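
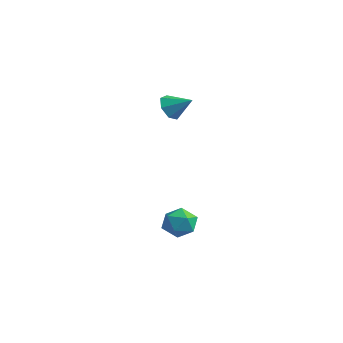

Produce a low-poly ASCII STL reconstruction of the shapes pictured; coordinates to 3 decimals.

solid 
facet normal -0.680 0.326 0.657
outer loop
vertex 1.824 0.498 -2.919
vertex 1.582 -0.336 -2.756
vertex 2.223 0.04 -2.279
endloop
endfacet
facet normal -0.121 0.770 0.627
outer loop
vertex 1.824 0.498 -2.919
vertex 2.223 0.04 -2.279
vertex 2.699 0.553 -2.817
endloop
endfacet
facet normal -0.057 0.997 -0.046
outer loop
vertex 1.824 0.498 -2.919
vertex 2.699 0.553 -2.817
vertex 2.352 0.496 -3.627
endloop
endfacet
facet normal -0.576 0.694 -0.432
outer loop
vertex 1.824 0.498 -2.919
vertex 2.352 0.496 -3.627
vertex 1.661 -0.054 -3.589
endloop
endfacet
facet normal -0.960 0.279 0.003
outer loop
vertex 1.824 0.498 -2.919
vertex 1.661 -0.054 -3.589
vertex 1.582 -0.336 -2.756
endloop
endfacet
facet normal 0.465 0.398 0.791
outer loop
vertex 2.699 0.553 -2.817
vertex 2.223 0.04 -2.279
vertex 2.999 -0.246 -2.591
endloop
endfacet
facet normal -0.438 -0.320 0.840
outer loop
vertex 2.223 0.04 -2.279
vertex 1.582 -0.336 -2.756
vertex 2.308 -0.796 -2.553
endloop
endfacet
facet normal -0.892 -0.397 -0.219
outer loop
vertex 1.582 -0.336 -2.756
vertex 1.661 -0.054 -3.589
vertex 1.961 -0.853 -3.363
endloop
endfacet
facet normal -0.270 0.275 -0.923
outer loop
vertex 1.661 -0.054 -3.589
vertex 2.352 0.496 -3.627
vertex 2.437 -0.34 -3.901
endloop
endfacet
facet normal 0.569 0.767 -0.298
outer loop
vertex 2.352 0.496 -3.627
vertex 2.699 0.553 -2.817
vertex 3.078 0.036 -3.424
endloop
endfacet
facet normal 0.576 -0.694 0.432
outer loop
vertex 2.836 -0.798 -3.261
vertex 2.999 -0.246 -2.591
vertex 2.308 -0.796 -2.553
endloop
endfacet
facet normal 0.057 -0.997 0.046
outer loop
vertex 2.836 -0.798 -3.261
vertex 2.308 -0.796 -2.553
vertex 1.961 -0.853 -3.363
endloop
endfacet
facet normal 0.121 -0.770 -0.627
outer loop
vertex 2.836 -0.798 -3.261
vertex 1.961 -0.853 -3.363
vertex 2.437 -0.34 -3.901
endloop
endfacet
facet normal 0.680 -0.326 -0.657
outer loop
vertex 2.836 -0.798 -3.261
vertex 2.437 -0.34 -3.901
vertex 3.078 0.036 -3.424
endloop
endfacet
facet normal 0.960 -0.279 -0.003
outer loop
vertex 2.836 -0.798 -3.261
vertex 3.078 0.036 -3.424
vertex 2.999 -0.246 -2.591
endloop
endfacet
facet normal 0.270 -0.275 0.923
outer loop
vertex 2.308 -0.796 -2.553
vertex 2.999 -0.246 -2.591
vertex 2.223 0.04 -2.279
endloop
endfacet
facet normal -0.569 -0.767 0.298
outer loop
vertex 1.961 -0.853 -3.363
vertex 2.308 -0.796 -2.553
vertex 1.582 -0.336 -2.756
endloop
endfacet
facet normal -0.465 -0.398 -0.791
outer loop
vertex 2.437 -0.34 -3.901
vertex 1.961 -0.853 -3.363
vertex 1.661 -0.054 -3.589
endloop
endfacet
facet normal 0.438 0.320 -0.840
outer loop
vertex 3.078 0.036 -3.424
vertex 2.437 -0.34 -3.901
vertex 2.352 0.496 -3.627
endloop
endfacet
facet normal 0.892 0.397 0.219
outer loop
vertex 2.999 -0.246 -2.591
vertex 3.078 0.036 -3.424
vertex 2.699 0.553 -2.817
endloop
endfacet
facet normal -0.776 -0.422 -0.469
outer loop
vertex 0.211 0.848 2.43
vertex -0.267 1.281 2.831
vertex 0.057 1.43 2.161
endloop
endfacet
facet normal 0.890 0.024 -0.456
outer loop
vertex 0.211 0.848 2.43
vertex 0.057 1.43 2.161
vertex 0.687 1.799 3.409
endloop
endfacet
facet normal -0.776 -0.422 -0.469
outer loop
vertex 0.057 1.43 2.161
vertex -0.267 1.281 2.831
vertex -0.341 1.9 2.397
endloop
endfacet
facet normal 0.538 0.695 -0.477
outer loop
vertex 0.057 1.43 2.161
vertex -0.341 1.9 2.397
vertex 0.687 1.799 3.409
endloop
endfacet
facet normal -0.776 -0.421 -0.469
outer loop
vertex -0.341 1.9 2.397
vertex -0.267 1.281 2.831
vertex -0.683 1.904 2.96
endloop
endfacet
facet normal 0.066 0.997 0.033
outer loop
vertex -0.341 1.9 2.397
vertex -0.683 1.904 2.96
vertex 0.687 1.799 3.409
endloop
endfacet
facet normal -0.776 -0.421 -0.470
outer loop
vertex -0.683 1.904 2.96
vertex -0.267 1.281 2.831
vertex -0.713 1.438 3.427
endloop
endfacet
facet normal -0.172 0.703 0.690
outer loop
vertex -0.683 1.904 2.96
vertex -0.713 1.438 3.427
vertex 0.687 1.799 3.409
endloop
endfacet
facet normal -0.776 -0.421 -0.470
outer loop
vertex -0.713 1.438 3.427
vertex -0.267 1.281 2.831
vertex -0.407 0.854 3.445
endloop
endfacet
facet normal 0.004 0.033 0.999
outer loop
vertex -0.713 1.438 3.427
vertex -0.407 0.854 3.445
vertex 0.687 1.799 3.409
endloop
endfacet
facet normal -0.776 -0.421 -0.470
outer loop
vertex -0.407 0.854 3.445
vertex -0.267 1.281 2.831
vertex 0.004 0.592 3.001
endloop
endfacet
facet normal 0.462 -0.507 0.727
outer loop
vertex -0.407 0.854 3.445
vertex 0.004 0.592 3.001
vertex 0.687 1.799 3.409
endloop
endfacet
facet normal -0.776 -0.421 -0.470
outer loop
vertex 0.004 0.592 3.001
vertex -0.267 1.281 2.831
vertex 0.211 0.848 2.43
endloop
endfacet
facet normal 0.856 -0.511 0.081
outer loop
vertex 0.004 0.592 3.001
vertex 0.211 0.848 2.43
vertex 0.687 1.799 3.409
endloop
endfacet

endsolid


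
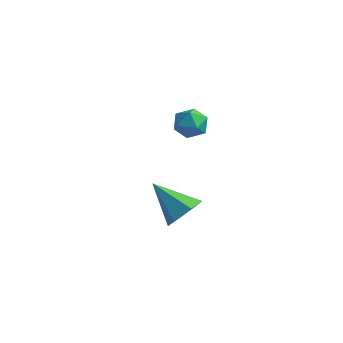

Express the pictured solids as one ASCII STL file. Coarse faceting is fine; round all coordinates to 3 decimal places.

solid 
facet normal -0.309 0.950 0.037
outer loop
vertex -1.727 0.825 1.746
vertex -2.347 0.623 1.754
vertex -2.024 0.706 2.314
endloop
endfacet
facet normal 0.324 0.877 0.353
outer loop
vertex -1.727 0.825 1.746
vertex -2.024 0.706 2.314
vertex -1.408 0.515 2.223
endloop
endfacet
facet normal 0.781 0.611 -0.125
outer loop
vertex -1.727 0.825 1.746
vertex -1.408 0.515 2.223
vertex -1.349 0.313 1.605
endloop
endfacet
facet normal 0.428 0.520 -0.740
outer loop
vertex -1.727 0.825 1.746
vertex -1.349 0.313 1.605
vertex -1.93 0.38 1.316
endloop
endfacet
facet normal -0.246 0.729 -0.639
outer loop
vertex -1.727 0.825 1.746
vertex -1.93 0.38 1.316
vertex -2.347 0.623 1.754
endloop
endfacet
facet normal 0.254 0.400 0.881
outer loop
vertex -1.408 0.515 2.223
vertex -2.024 0.706 2.314
vertex -1.83 0.12 2.524
endloop
endfacet
facet normal -0.771 0.519 0.368
outer loop
vertex -2.024 0.706 2.314
vertex -2.347 0.623 1.754
vertex -2.411 0.187 2.235
endloop
endfacet
facet normal -0.669 0.161 -0.726
outer loop
vertex -2.347 0.623 1.754
vertex -1.93 0.38 1.316
vertex -2.352 -0.015 1.617
endloop
endfacet
facet normal 0.422 -0.179 -0.889
outer loop
vertex -1.93 0.38 1.316
vertex -1.349 0.313 1.605
vertex -1.736 -0.206 1.526
endloop
endfacet
facet normal 0.994 -0.030 0.105
outer loop
vertex -1.349 0.313 1.605
vertex -1.408 0.515 2.223
vertex -1.413 -0.123 2.086
endloop
endfacet
facet normal -0.428 -0.520 0.740
outer loop
vertex -2.033 -0.325 2.094
vertex -1.83 0.12 2.524
vertex -2.411 0.187 2.235
endloop
endfacet
facet normal -0.781 -0.611 0.125
outer loop
vertex -2.033 -0.325 2.094
vertex -2.411 0.187 2.235
vertex -2.352 -0.015 1.617
endloop
endfacet
facet normal -0.324 -0.877 -0.353
outer loop
vertex -2.033 -0.325 2.094
vertex -2.352 -0.015 1.617
vertex -1.736 -0.206 1.526
endloop
endfacet
facet normal 0.309 -0.950 -0.037
outer loop
vertex -2.033 -0.325 2.094
vertex -1.736 -0.206 1.526
vertex -1.413 -0.123 2.086
endloop
endfacet
facet normal 0.246 -0.729 0.639
outer loop
vertex -2.033 -0.325 2.094
vertex -1.413 -0.123 2.086
vertex -1.83 0.12 2.524
endloop
endfacet
facet normal -0.422 0.179 0.889
outer loop
vertex -2.411 0.187 2.235
vertex -1.83 0.12 2.524
vertex -2.024 0.706 2.314
endloop
endfacet
facet normal -0.994 0.030 -0.105
outer loop
vertex -2.352 -0.015 1.617
vertex -2.411 0.187 2.235
vertex -2.347 0.623 1.754
endloop
endfacet
facet normal -0.254 -0.400 -0.881
outer loop
vertex -1.736 -0.206 1.526
vertex -2.352 -0.015 1.617
vertex -1.93 0.38 1.316
endloop
endfacet
facet normal 0.771 -0.519 -0.368
outer loop
vertex -1.413 -0.123 2.086
vertex -1.736 -0.206 1.526
vertex -1.349 0.313 1.605
endloop
endfacet
facet normal 0.669 -0.161 0.726
outer loop
vertex -1.83 0.12 2.524
vertex -1.413 -0.123 2.086
vertex -1.408 0.515 2.223
endloop
endfacet
facet normal 0.808 -0.042 -0.587
outer loop
vertex -1.506 -0.298 -1.816
vertex -1.917 -0.015 -2.402
vertex -1.546 0.463 -1.926
endloop
endfacet
facet normal 0.239 0.151 0.959
outer loop
vertex -1.506 -0.298 -1.816
vertex -1.546 0.463 -1.926
vertex -3.243 0.055 -1.438
endloop
endfacet
facet normal 0.808 -0.042 -0.587
outer loop
vertex -1.546 0.463 -1.926
vertex -1.917 -0.015 -2.402
vertex -1.957 0.746 -2.512
endloop
endfacet
facet normal -0.074 0.877 0.475
outer loop
vertex -1.546 0.463 -1.926
vertex -1.957 0.746 -2.512
vertex -3.243 0.055 -1.438
endloop
endfacet
facet normal 0.808 -0.043 -0.588
outer loop
vertex -1.957 0.746 -2.512
vertex -1.917 -0.015 -2.402
vertex -2.329 0.268 -2.988
endloop
endfacet
facet normal -0.617 0.742 -0.262
outer loop
vertex -1.957 0.746 -2.512
vertex -2.329 0.268 -2.988
vertex -3.243 0.055 -1.438
endloop
endfacet
facet normal 0.808 -0.043 -0.588
outer loop
vertex -2.329 0.268 -2.988
vertex -1.917 -0.015 -2.402
vertex -2.289 -0.493 -2.878
endloop
endfacet
facet normal -0.848 -0.119 -0.516
outer loop
vertex -2.329 0.268 -2.988
vertex -2.289 -0.493 -2.878
vertex -3.243 0.055 -1.438
endloop
endfacet
facet normal 0.808 -0.043 -0.588
outer loop
vertex -2.289 -0.493 -2.878
vertex -1.917 -0.015 -2.402
vertex -1.877 -0.776 -2.292
endloop
endfacet
facet normal -0.534 -0.845 -0.032
outer loop
vertex -2.289 -0.493 -2.878
vertex -1.877 -0.776 -2.292
vertex -3.243 0.055 -1.438
endloop
endfacet
facet normal 0.808 -0.042 -0.587
outer loop
vertex -1.877 -0.776 -2.292
vertex -1.917 -0.015 -2.402
vertex -1.506 -0.298 -1.816
endloop
endfacet
facet normal 0.009 -0.709 0.705
outer loop
vertex -1.877 -0.776 -2.292
vertex -1.506 -0.298 -1.816
vertex -3.243 0.055 -1.438
endloop
endfacet

endsolid


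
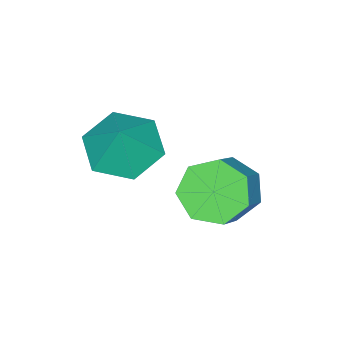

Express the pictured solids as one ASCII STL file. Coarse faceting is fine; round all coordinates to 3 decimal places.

solid 
facet normal -0.420 -0.267 -0.867
outer loop
vertex 0.062 1.593 0.254
vertex -0.455 0.855 0.732
vertex -0.861 1.786 0.642
endloop
endfacet
facet normal 0.287 0.933 0.218
outer loop
vertex 0.062 1.593 0.254
vertex -0.861 1.786 0.642
vertex 0.095 1.205 1.868
endloop
endfacet
facet normal -0.420 -0.267 -0.867
outer loop
vertex -0.861 1.786 0.642
vertex -0.455 0.855 0.732
vertex -1.379 1.049 1.12
endloop
endfacet
facet normal -0.388 0.678 0.624
outer loop
vertex -0.861 1.786 0.642
vertex -1.379 1.049 1.12
vertex 0.095 1.205 1.868
endloop
endfacet
facet normal -0.420 -0.267 -0.867
outer loop
vertex -1.379 1.049 1.12
vertex -0.455 0.855 0.732
vertex -0.973 0.117 1.21
endloop
endfacet
facet normal -0.441 -0.106 0.891
outer loop
vertex -1.379 1.049 1.12
vertex -0.973 0.117 1.21
vertex 0.095 1.205 1.868
endloop
endfacet
facet normal -0.420 -0.267 -0.867
outer loop
vertex -0.973 0.117 1.21
vertex -0.455 0.855 0.732
vertex -0.05 -0.076 0.822
endloop
endfacet
facet normal 0.183 -0.634 0.751
outer loop
vertex -0.973 0.117 1.21
vertex -0.05 -0.076 0.822
vertex 0.095 1.205 1.868
endloop
endfacet
facet normal -0.421 -0.267 -0.867
outer loop
vertex -0.05 -0.076 0.822
vertex -0.455 0.855 0.732
vertex 0.468 0.661 0.344
endloop
endfacet
facet normal 0.858 -0.379 0.345
outer loop
vertex -0.05 -0.076 0.822
vertex 0.468 0.661 0.344
vertex 0.095 1.205 1.868
endloop
endfacet
facet normal -0.421 -0.267 -0.867
outer loop
vertex 0.468 0.661 0.344
vertex -0.455 0.855 0.732
vertex 0.062 1.593 0.254
endloop
endfacet
facet normal 0.911 0.405 0.079
outer loop
vertex 0.468 0.661 0.344
vertex 0.062 1.593 0.254
vertex 0.095 1.205 1.868
endloop
endfacet
facet normal -0.735 -0.245 -0.632
outer loop
vertex -1.716 2.315 -2.11
vertex -2.344 2.492 -1.448
vertex -1.992 3.073 -2.083
endloop
endfacet
facet normal 0.585 0.241 -0.774
outer loop
vertex -1.716 2.315 -2.11
vertex -1.992 3.073 -2.083
vertex -0.768 2.63 -1.295
endloop
endfacet
facet normal 0.586 0.241 -0.774
outer loop
vertex -0.768 2.63 -1.295
vertex -1.992 3.073 -2.083
vertex -1.043 3.388 -1.267
endloop
endfacet
facet normal 0.736 0.244 0.632
outer loop
vertex -0.768 2.63 -1.295
vertex -1.043 3.388 -1.267
vertex -1.396 2.808 -0.632
endloop
endfacet
facet normal -0.736 -0.244 -0.632
outer loop
vertex -1.992 3.073 -2.083
vertex -2.344 2.492 -1.448
vertex -2.533 3.394 -1.577
endloop
endfacet
facet normal 0.098 0.885 -0.456
outer loop
vertex -1.992 3.073 -2.083
vertex -2.533 3.394 -1.577
vertex -1.043 3.388 -1.267
endloop
endfacet
facet normal 0.099 0.884 -0.457
outer loop
vertex -1.043 3.388 -1.267
vertex -2.533 3.394 -1.577
vertex -1.584 3.709 -0.762
endloop
endfacet
facet normal 0.735 0.245 0.632
outer loop
vertex -1.043 3.388 -1.267
vertex -1.584 3.709 -0.762
vertex -1.396 2.808 -0.632
endloop
endfacet
facet normal -0.736 -0.244 -0.632
outer loop
vertex -2.533 3.394 -1.577
vertex -2.344 2.492 -1.448
vertex -2.932 3.036 -0.974
endloop
endfacet
facet normal -0.463 0.862 0.206
outer loop
vertex -2.533 3.394 -1.577
vertex -2.932 3.036 -0.974
vertex -1.584 3.709 -0.762
endloop
endfacet
facet normal -0.463 0.862 0.206
outer loop
vertex -1.584 3.709 -0.762
vertex -2.932 3.036 -0.974
vertex -1.983 3.351 -0.159
endloop
endfacet
facet normal 0.735 0.245 0.632
outer loop
vertex -1.584 3.709 -0.762
vertex -1.983 3.351 -0.159
vertex -1.396 2.808 -0.632
endloop
endfacet
facet normal -0.736 -0.244 -0.632
outer loop
vertex -2.932 3.036 -0.974
vertex -2.344 2.492 -1.448
vertex -2.889 2.268 -0.727
endloop
endfacet
facet normal -0.675 0.191 0.712
outer loop
vertex -2.932 3.036 -0.974
vertex -2.889 2.268 -0.727
vertex -1.983 3.351 -0.159
endloop
endfacet
facet normal -0.675 0.191 0.712
outer loop
vertex -1.983 3.351 -0.159
vertex -2.889 2.268 -0.727
vertex -1.94 2.584 0.088
endloop
endfacet
facet normal 0.735 0.245 0.632
outer loop
vertex -1.983 3.351 -0.159
vertex -1.94 2.584 0.088
vertex -1.396 2.808 -0.632
endloop
endfacet
facet normal -0.735 -0.245 -0.632
outer loop
vertex -2.889 2.268 -0.727
vertex -2.344 2.492 -1.448
vertex -2.435 1.67 -1.023
endloop
endfacet
facet normal -0.378 -0.625 0.683
outer loop
vertex -2.889 2.268 -0.727
vertex -2.435 1.67 -1.023
vertex -1.94 2.584 0.088
endloop
endfacet
facet normal -0.379 -0.624 0.683
outer loop
vertex -1.94 2.584 0.088
vertex -2.435 1.67 -1.023
vertex -1.487 1.985 -0.208
endloop
endfacet
facet normal 0.736 0.244 0.632
outer loop
vertex -1.94 2.584 0.088
vertex -1.487 1.985 -0.208
vertex -1.396 2.808 -0.632
endloop
endfacet
facet normal -0.736 -0.245 -0.631
outer loop
vertex -2.435 1.67 -1.023
vertex -2.344 2.492 -1.448
vertex -1.914 1.691 -1.639
endloop
endfacet
facet normal 0.203 -0.969 0.139
outer loop
vertex -2.435 1.67 -1.023
vertex -1.914 1.691 -1.639
vertex -1.487 1.985 -0.208
endloop
endfacet
facet normal 0.203 -0.969 0.139
outer loop
vertex -1.487 1.985 -0.208
vertex -1.914 1.691 -1.639
vertex -0.965 2.006 -0.824
endloop
endfacet
facet normal 0.736 0.244 0.632
outer loop
vertex -1.487 1.985 -0.208
vertex -0.965 2.006 -0.824
vertex -1.396 2.808 -0.632
endloop
endfacet
facet normal -0.735 -0.244 -0.632
outer loop
vertex -1.914 1.691 -1.639
vertex -2.344 2.492 -1.448
vertex -1.716 2.315 -2.11
endloop
endfacet
facet normal 0.631 -0.585 -0.509
outer loop
vertex -1.914 1.691 -1.639
vertex -1.716 2.315 -2.11
vertex -0.965 2.006 -0.824
endloop
endfacet
facet normal 0.632 -0.584 -0.509
outer loop
vertex -0.965 2.006 -0.824
vertex -1.716 2.315 -2.11
vertex -0.768 2.63 -1.295
endloop
endfacet
facet normal 0.736 0.244 0.631
outer loop
vertex -0.965 2.006 -0.824
vertex -0.768 2.63 -1.295
vertex -1.396 2.808 -0.632
endloop
endfacet

endsolid


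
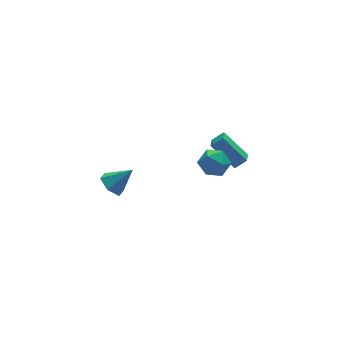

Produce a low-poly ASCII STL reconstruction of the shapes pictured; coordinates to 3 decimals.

solid 
facet normal 0.076 -0.368 0.927
outer loop
vertex 2.477 2.191 -1.447
vertex 1.483 2.107 -1.399
vertex 2.032 1.348 -1.745
endloop
endfacet
facet normal 0.652 -0.534 0.538
outer loop
vertex 2.477 2.191 -1.447
vertex 2.032 1.348 -1.745
vertex 2.786 1.731 -2.278
endloop
endfacet
facet normal 0.947 0.073 0.312
outer loop
vertex 2.477 2.191 -1.447
vertex 2.786 1.731 -2.278
vertex 2.703 2.726 -2.26
endloop
endfacet
facet normal 0.554 0.616 0.560
outer loop
vertex 2.477 2.191 -1.447
vertex 2.703 2.726 -2.26
vertex 1.897 2.958 -1.717
endloop
endfacet
facet normal 0.016 0.343 0.939
outer loop
vertex 2.477 2.191 -1.447
vertex 1.897 2.958 -1.717
vertex 1.483 2.107 -1.399
endloop
endfacet
facet normal 0.433 -0.901 -0.034
outer loop
vertex 2.786 1.731 -2.278
vertex 2.032 1.348 -1.745
vertex 1.983 1.362 -2.743
endloop
endfacet
facet normal -0.498 -0.631 0.595
outer loop
vertex 2.032 1.348 -1.745
vertex 1.483 2.107 -1.399
vertex 1.177 1.594 -2.2
endloop
endfacet
facet normal -0.594 0.519 0.615
outer loop
vertex 1.483 2.107 -1.399
vertex 1.897 2.958 -1.717
vertex 1.094 2.589 -2.182
endloop
endfacet
facet normal 0.277 0.961 -0.000
outer loop
vertex 1.897 2.958 -1.717
vertex 2.703 2.726 -2.26
vertex 1.848 2.972 -2.715
endloop
endfacet
facet normal 0.912 0.083 -0.402
outer loop
vertex 2.703 2.726 -2.26
vertex 2.786 1.731 -2.278
vertex 2.397 2.213 -3.061
endloop
endfacet
facet normal -0.554 -0.616 -0.560
outer loop
vertex 1.403 2.129 -3.013
vertex 1.983 1.362 -2.743
vertex 1.177 1.594 -2.2
endloop
endfacet
facet normal -0.947 -0.073 -0.312
outer loop
vertex 1.403 2.129 -3.013
vertex 1.177 1.594 -2.2
vertex 1.094 2.589 -2.182
endloop
endfacet
facet normal -0.652 0.534 -0.538
outer loop
vertex 1.403 2.129 -3.013
vertex 1.094 2.589 -2.182
vertex 1.848 2.972 -2.715
endloop
endfacet
facet normal -0.076 0.368 -0.927
outer loop
vertex 1.403 2.129 -3.013
vertex 1.848 2.972 -2.715
vertex 2.397 2.213 -3.061
endloop
endfacet
facet normal -0.016 -0.343 -0.939
outer loop
vertex 1.403 2.129 -3.013
vertex 2.397 2.213 -3.061
vertex 1.983 1.362 -2.743
endloop
endfacet
facet normal -0.277 -0.961 0.000
outer loop
vertex 1.177 1.594 -2.2
vertex 1.983 1.362 -2.743
vertex 2.032 1.348 -1.745
endloop
endfacet
facet normal -0.912 -0.083 0.402
outer loop
vertex 1.094 2.589 -2.182
vertex 1.177 1.594 -2.2
vertex 1.483 2.107 -1.399
endloop
endfacet
facet normal -0.433 0.901 0.034
outer loop
vertex 1.848 2.972 -2.715
vertex 1.094 2.589 -2.182
vertex 1.897 2.958 -1.717
endloop
endfacet
facet normal 0.498 0.631 -0.595
outer loop
vertex 2.397 2.213 -3.061
vertex 1.848 2.972 -2.715
vertex 2.703 2.726 -2.26
endloop
endfacet
facet normal 0.594 -0.519 -0.615
outer loop
vertex 1.983 1.362 -2.743
vertex 2.397 2.213 -3.061
vertex 2.786 1.731 -2.278
endloop
endfacet
facet normal -0.671 0.230 -0.705
outer loop
vertex -3.55 3.176 -2.042
vertex -4.097 2.584 -1.714
vertex -4.12 3.404 -1.425
endloop
endfacet
facet normal 0.600 0.750 0.277
outer loop
vertex -3.55 3.176 -2.042
vertex -4.12 3.404 -1.425
vertex -3.023 2.216 -0.586
endloop
endfacet
facet normal -0.672 0.229 -0.704
outer loop
vertex -4.12 3.404 -1.425
vertex -4.097 2.584 -1.714
vertex -4.666 2.812 -1.097
endloop
endfacet
facet normal -0.070 0.532 0.844
outer loop
vertex -4.12 3.404 -1.425
vertex -4.666 2.812 -1.097
vertex -3.023 2.216 -0.586
endloop
endfacet
facet normal -0.672 0.230 -0.704
outer loop
vertex -4.666 2.812 -1.097
vertex -4.097 2.584 -1.714
vertex -4.644 1.992 -1.386
endloop
endfacet
facet normal -0.384 -0.316 0.867
outer loop
vertex -4.666 2.812 -1.097
vertex -4.644 1.992 -1.386
vertex -3.023 2.216 -0.586
endloop
endfacet
facet normal -0.671 0.230 -0.705
outer loop
vertex -4.644 1.992 -1.386
vertex -4.097 2.584 -1.714
vertex -4.074 1.764 -2.003
endloop
endfacet
facet normal -0.029 -0.946 0.323
outer loop
vertex -4.644 1.992 -1.386
vertex -4.074 1.764 -2.003
vertex -3.023 2.216 -0.586
endloop
endfacet
facet normal -0.671 0.230 -0.705
outer loop
vertex -4.074 1.764 -2.003
vertex -4.097 2.584 -1.714
vertex -3.527 2.356 -2.331
endloop
endfacet
facet normal 0.641 -0.728 -0.244
outer loop
vertex -4.074 1.764 -2.003
vertex -3.527 2.356 -2.331
vertex -3.023 2.216 -0.586
endloop
endfacet
facet normal -0.671 0.230 -0.705
outer loop
vertex -3.527 2.356 -2.331
vertex -4.097 2.584 -1.714
vertex -3.55 3.176 -2.042
endloop
endfacet
facet normal 0.956 0.121 -0.266
outer loop
vertex -3.527 2.356 -2.331
vertex -3.55 3.176 -2.042
vertex -3.023 2.216 -0.586
endloop
endfacet
facet normal -0.429 0.574 0.697
outer loop
vertex 3.127 3.35 -1.577
vertex 3.607 4.075 -1.879
vertex 2.471 3.549 -2.144
endloop
endfacet
facet normal -0.522 -0.787 0.328
outer loop
vertex 3.353 2.365 -3.581
vertex 3.127 3.35 -1.577
vertex 2.471 3.549 -2.144
endloop
endfacet
facet normal -0.429 0.574 0.697
outer loop
vertex 2.471 3.549 -2.144
vertex 3.607 4.075 -1.879
vertex 2.95 4.273 -2.446
endloop
endfacet
facet normal -0.738 0.223 -0.637
outer loop
vertex 2.95 4.273 -2.446
vertex 3.353 2.365 -3.581
vertex 2.471 3.549 -2.144
endloop
endfacet
facet normal 0.738 -0.223 0.637
outer loop
vertex 3.127 3.35 -1.577
vertex 4.489 2.891 -3.316
vertex 3.607 4.075 -1.879
endloop
endfacet
facet normal -0.521 -0.788 0.328
outer loop
vertex 4.01 2.167 -3.014
vertex 3.127 3.35 -1.577
vertex 3.353 2.365 -3.581
endloop
endfacet
facet normal 0.738 -0.223 0.637
outer loop
vertex 4.01 2.167 -3.014
vertex 4.489 2.891 -3.316
vertex 3.127 3.35 -1.577
endloop
endfacet
facet normal 0.521 0.787 -0.329
outer loop
vertex 3.607 4.075 -1.879
vertex 4.489 2.891 -3.316
vertex 2.95 4.273 -2.446
endloop
endfacet
facet normal -0.738 0.223 -0.637
outer loop
vertex 3.833 3.09 -3.883
vertex 3.353 2.365 -3.581
vertex 2.95 4.273 -2.446
endloop
endfacet
facet normal 0.522 0.788 -0.328
outer loop
vertex 2.95 4.273 -2.446
vertex 4.489 2.891 -3.316
vertex 3.833 3.09 -3.883
endloop
endfacet
facet normal 0.429 -0.574 -0.697
outer loop
vertex 3.833 3.09 -3.883
vertex 4.01 2.167 -3.014
vertex 3.353 2.365 -3.581
endloop
endfacet
facet normal 0.429 -0.574 -0.697
outer loop
vertex 4.489 2.891 -3.316
vertex 4.01 2.167 -3.014
vertex 3.833 3.09 -3.883
endloop
endfacet

endsolid


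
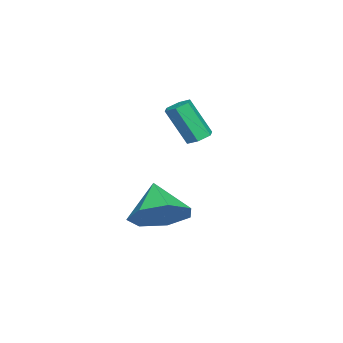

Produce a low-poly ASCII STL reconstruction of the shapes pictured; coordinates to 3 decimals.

solid 
facet normal 0.643 0.357 -0.678
outer loop
vertex 3.036 -2.967 0.228
vertex 2.199 -2.529 -0.335
vertex 2.796 -2.075 0.47
endloop
endfacet
facet normal 0.255 -0.189 0.948
outer loop
vertex 3.036 -2.967 0.228
vertex 2.796 -2.075 0.47
vertex 1.221 -3.071 0.695
endloop
endfacet
facet normal 0.643 0.357 -0.678
outer loop
vertex 2.796 -2.075 0.47
vertex 2.199 -2.529 -0.335
vertex 2.106 -1.525 0.105
endloop
endfacet
facet normal -0.138 0.421 0.896
outer loop
vertex 2.796 -2.075 0.47
vertex 2.106 -1.525 0.105
vertex 1.221 -3.071 0.695
endloop
endfacet
facet normal 0.643 0.357 -0.678
outer loop
vertex 2.106 -1.525 0.105
vertex 2.199 -2.529 -0.335
vertex 1.486 -1.731 -0.591
endloop
endfacet
facet normal -0.691 0.567 0.448
outer loop
vertex 2.106 -1.525 0.105
vertex 1.486 -1.731 -0.591
vertex 1.221 -3.071 0.695
endloop
endfacet
facet normal 0.643 0.357 -0.678
outer loop
vertex 1.486 -1.731 -0.591
vertex 2.199 -2.529 -0.335
vertex 1.403 -2.538 -1.095
endloop
endfacet
facet normal -0.989 0.139 -0.059
outer loop
vertex 1.486 -1.731 -0.591
vertex 1.403 -2.538 -1.095
vertex 1.221 -3.071 0.695
endloop
endfacet
facet normal 0.643 0.356 -0.678
outer loop
vertex 1.403 -2.538 -1.095
vertex 2.199 -2.529 -0.335
vertex 1.919 -3.338 -1.026
endloop
endfacet
facet normal -0.806 -0.541 -0.243
outer loop
vertex 1.403 -2.538 -1.095
vertex 1.919 -3.338 -1.026
vertex 1.221 -3.071 0.695
endloop
endfacet
facet normal 0.643 0.357 -0.678
outer loop
vertex 1.919 -3.338 -1.026
vertex 2.199 -2.529 -0.335
vertex 2.646 -3.529 -0.437
endloop
endfacet
facet normal -0.280 -0.959 0.035
outer loop
vertex 1.919 -3.338 -1.026
vertex 2.646 -3.529 -0.437
vertex 1.221 -3.071 0.695
endloop
endfacet
facet normal 0.643 0.356 -0.678
outer loop
vertex 2.646 -3.529 -0.437
vertex 2.199 -2.529 -0.335
vertex 3.036 -2.967 0.228
endloop
endfacet
facet normal 0.191 -0.802 0.566
outer loop
vertex 2.646 -3.529 -0.437
vertex 3.036 -2.967 0.228
vertex 1.221 -3.071 0.695
endloop
endfacet
facet normal -0.027 0.474 -0.880
outer loop
vertex -1.472 -2.346 1.668
vertex -1.982 -2.44 1.633
vertex -1.813 -2.005 1.862
endloop
endfacet
facet normal 0.754 0.588 0.293
outer loop
vertex -1.472 -2.346 1.668
vertex -1.813 -2.005 1.862
vertex -1.428 -3.126 3.121
endloop
endfacet
facet normal 0.754 0.588 0.293
outer loop
vertex -1.428 -3.126 3.121
vertex -1.813 -2.005 1.862
vertex -1.769 -2.785 3.315
endloop
endfacet
facet normal 0.028 -0.473 0.881
outer loop
vertex -1.428 -3.126 3.121
vertex -1.769 -2.785 3.315
vertex -1.938 -3.22 3.087
endloop
endfacet
facet normal -0.027 0.474 -0.880
outer loop
vertex -1.813 -2.005 1.862
vertex -1.982 -2.44 1.633
vertex -2.323 -2.099 1.827
endloop
endfacet
facet normal -0.191 0.862 0.469
outer loop
vertex -1.813 -2.005 1.862
vertex -2.323 -2.099 1.827
vertex -1.769 -2.785 3.315
endloop
endfacet
facet normal -0.190 0.863 0.468
outer loop
vertex -1.769 -2.785 3.315
vertex -2.323 -2.099 1.827
vertex -2.279 -2.878 3.28
endloop
endfacet
facet normal 0.026 -0.472 0.881
outer loop
vertex -1.769 -2.785 3.315
vertex -2.279 -2.878 3.28
vertex -1.938 -3.22 3.087
endloop
endfacet
facet normal -0.028 0.473 -0.881
outer loop
vertex -2.323 -2.099 1.827
vertex -1.982 -2.44 1.633
vertex -2.492 -2.534 1.599
endloop
endfacet
facet normal -0.945 0.275 0.176
outer loop
vertex -2.323 -2.099 1.827
vertex -2.492 -2.534 1.599
vertex -2.279 -2.878 3.28
endloop
endfacet
facet normal -0.945 0.274 0.176
outer loop
vertex -2.279 -2.878 3.28
vertex -2.492 -2.534 1.599
vertex -2.448 -3.314 3.052
endloop
endfacet
facet normal 0.026 -0.471 0.882
outer loop
vertex -2.279 -2.878 3.28
vertex -2.448 -3.314 3.052
vertex -1.938 -3.22 3.087
endloop
endfacet
facet normal -0.028 0.473 -0.881
outer loop
vertex -2.492 -2.534 1.599
vertex -1.982 -2.44 1.633
vertex -2.151 -2.875 1.405
endloop
endfacet
facet normal -0.754 -0.588 -0.293
outer loop
vertex -2.492 -2.534 1.599
vertex -2.151 -2.875 1.405
vertex -2.448 -3.314 3.052
endloop
endfacet
facet normal -0.754 -0.588 -0.293
outer loop
vertex -2.448 -3.314 3.052
vertex -2.151 -2.875 1.405
vertex -2.107 -3.655 2.858
endloop
endfacet
facet normal 0.027 -0.474 0.880
outer loop
vertex -2.448 -3.314 3.052
vertex -2.107 -3.655 2.858
vertex -1.938 -3.22 3.087
endloop
endfacet
facet normal -0.026 0.472 -0.881
outer loop
vertex -2.151 -2.875 1.405
vertex -1.982 -2.44 1.633
vertex -1.641 -2.782 1.44
endloop
endfacet
facet normal 0.189 -0.863 -0.469
outer loop
vertex -2.151 -2.875 1.405
vertex -1.641 -2.782 1.44
vertex -2.107 -3.655 2.858
endloop
endfacet
facet normal 0.191 -0.863 -0.468
outer loop
vertex -2.107 -3.655 2.858
vertex -1.641 -2.782 1.44
vertex -1.597 -3.561 2.893
endloop
endfacet
facet normal 0.027 -0.474 0.880
outer loop
vertex -2.107 -3.655 2.858
vertex -1.597 -3.561 2.893
vertex -1.938 -3.22 3.087
endloop
endfacet
facet normal -0.026 0.471 -0.882
outer loop
vertex -1.641 -2.782 1.44
vertex -1.982 -2.44 1.633
vertex -1.472 -2.346 1.668
endloop
endfacet
facet normal 0.945 -0.275 -0.176
outer loop
vertex -1.641 -2.782 1.44
vertex -1.472 -2.346 1.668
vertex -1.597 -3.561 2.893
endloop
endfacet
facet normal 0.945 -0.275 -0.176
outer loop
vertex -1.597 -3.561 2.893
vertex -1.472 -2.346 1.668
vertex -1.428 -3.126 3.121
endloop
endfacet
facet normal 0.028 -0.473 0.881
outer loop
vertex -1.597 -3.561 2.893
vertex -1.428 -3.126 3.121
vertex -1.938 -3.22 3.087
endloop
endfacet

endsolid


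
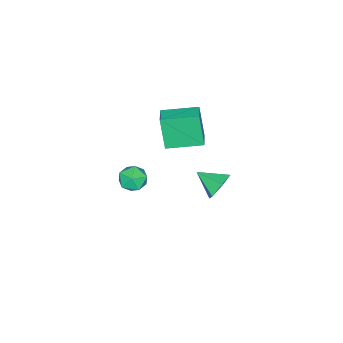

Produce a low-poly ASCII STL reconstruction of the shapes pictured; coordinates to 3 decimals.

solid 
facet normal -0.658 0.399 0.638
outer loop
vertex 2.147 0.677 0.942
vertex 1.519 0.047 0.688
vertex 2.093 -0.13 1.391
endloop
endfacet
facet normal 0.010 0.486 0.874
outer loop
vertex 2.147 0.677 0.942
vertex 2.093 -0.13 1.391
vertex 2.92 0.229 1.182
endloop
endfacet
facet normal 0.373 0.847 0.379
outer loop
vertex 2.147 0.677 0.942
vertex 2.92 0.229 1.182
vertex 2.856 0.63 0.35
endloop
endfacet
facet normal -0.071 0.984 -0.163
outer loop
vertex 2.147 0.677 0.942
vertex 2.856 0.63 0.35
vertex 1.99 0.517 0.045
endloop
endfacet
facet normal -0.708 0.706 -0.002
outer loop
vertex 2.147 0.677 0.942
vertex 1.99 0.517 0.045
vertex 1.519 0.047 0.688
endloop
endfacet
facet normal 0.307 -0.162 0.938
outer loop
vertex 2.92 0.229 1.182
vertex 2.093 -0.13 1.391
vertex 2.77 -0.677 1.075
endloop
endfacet
facet normal -0.774 -0.302 0.556
outer loop
vertex 2.093 -0.13 1.391
vertex 1.519 0.047 0.688
vertex 1.904 -0.79 0.77
endloop
endfacet
facet normal -0.854 0.198 -0.481
outer loop
vertex 1.519 0.047 0.688
vertex 1.99 0.517 0.045
vertex 1.84 -0.389 -0.062
endloop
endfacet
facet normal 0.177 0.647 -0.742
outer loop
vertex 1.99 0.517 0.045
vertex 2.856 0.63 0.35
vertex 2.667 -0.03 -0.271
endloop
endfacet
facet normal 0.895 0.425 0.136
outer loop
vertex 2.856 0.63 0.35
vertex 2.92 0.229 1.182
vertex 3.241 -0.207 0.432
endloop
endfacet
facet normal 0.071 -0.984 0.163
outer loop
vertex 2.613 -0.837 0.178
vertex 2.77 -0.677 1.075
vertex 1.904 -0.79 0.77
endloop
endfacet
facet normal -0.373 -0.847 -0.379
outer loop
vertex 2.613 -0.837 0.178
vertex 1.904 -0.79 0.77
vertex 1.84 -0.389 -0.062
endloop
endfacet
facet normal -0.010 -0.486 -0.874
outer loop
vertex 2.613 -0.837 0.178
vertex 1.84 -0.389 -0.062
vertex 2.667 -0.03 -0.271
endloop
endfacet
facet normal 0.658 -0.399 -0.638
outer loop
vertex 2.613 -0.837 0.178
vertex 2.667 -0.03 -0.271
vertex 3.241 -0.207 0.432
endloop
endfacet
facet normal 0.708 -0.706 0.002
outer loop
vertex 2.613 -0.837 0.178
vertex 3.241 -0.207 0.432
vertex 2.77 -0.677 1.075
endloop
endfacet
facet normal -0.177 -0.647 0.742
outer loop
vertex 1.904 -0.79 0.77
vertex 2.77 -0.677 1.075
vertex 2.093 -0.13 1.391
endloop
endfacet
facet normal -0.895 -0.425 -0.136
outer loop
vertex 1.84 -0.389 -0.062
vertex 1.904 -0.79 0.77
vertex 1.519 0.047 0.688
endloop
endfacet
facet normal -0.307 0.162 -0.938
outer loop
vertex 2.667 -0.03 -0.271
vertex 1.84 -0.389 -0.062
vertex 1.99 0.517 0.045
endloop
endfacet
facet normal 0.774 0.302 -0.556
outer loop
vertex 3.241 -0.207 0.432
vertex 2.667 -0.03 -0.271
vertex 2.856 0.63 0.35
endloop
endfacet
facet normal 0.854 -0.198 0.481
outer loop
vertex 2.77 -0.677 1.075
vertex 3.241 -0.207 0.432
vertex 2.92 0.229 1.182
endloop
endfacet
facet normal -0.098 0.894 -0.436
outer loop
vertex -2.9 1.496 -5.132
vertex -3.5 1.809 -4.356
vertex -2.48 1.945 -4.306
endloop
endfacet
facet normal 0.843 -0.517 -0.148
outer loop
vertex -2.9 1.496 -5.132
vertex -2.48 1.945 -4.306
vertex -3.34 0.351 -3.644
endloop
endfacet
facet normal -0.098 0.894 -0.436
outer loop
vertex -2.48 1.945 -4.306
vertex -3.5 1.809 -4.356
vertex -3.08 2.258 -3.53
endloop
endfacet
facet normal 0.755 -0.141 0.641
outer loop
vertex -2.48 1.945 -4.306
vertex -3.08 2.258 -3.53
vertex -3.34 0.351 -3.644
endloop
endfacet
facet normal -0.098 0.894 -0.436
outer loop
vertex -3.08 2.258 -3.53
vertex -3.5 1.809 -4.356
vertex -4.1 2.122 -3.579
endloop
endfacet
facet normal -0.041 -0.054 0.998
outer loop
vertex -3.08 2.258 -3.53
vertex -4.1 2.122 -3.579
vertex -3.34 0.351 -3.644
endloop
endfacet
facet normal -0.099 0.894 -0.437
outer loop
vertex -4.1 2.122 -3.579
vertex -3.5 1.809 -4.356
vertex -4.52 1.672 -4.405
endloop
endfacet
facet normal -0.749 -0.342 0.567
outer loop
vertex -4.1 2.122 -3.579
vertex -4.52 1.672 -4.405
vertex -3.34 0.351 -3.644
endloop
endfacet
facet normal -0.099 0.894 -0.437
outer loop
vertex -4.52 1.672 -4.405
vertex -3.5 1.809 -4.356
vertex -3.92 1.359 -5.182
endloop
endfacet
facet normal -0.661 -0.717 -0.221
outer loop
vertex -4.52 1.672 -4.405
vertex -3.92 1.359 -5.182
vertex -3.34 0.351 -3.644
endloop
endfacet
facet normal -0.099 0.894 -0.437
outer loop
vertex -3.92 1.359 -5.182
vertex -3.5 1.809 -4.356
vertex -2.9 1.496 -5.132
endloop
endfacet
facet normal 0.136 -0.804 -0.578
outer loop
vertex -3.92 1.359 -5.182
vertex -2.9 1.496 -5.132
vertex -3.34 0.351 -3.644
endloop
endfacet
facet normal -0.550 0.824 0.134
outer loop
vertex -2.262 1.155 3.741
vertex -1.312 1.746 4.007
vertex -2.0 1.669 1.66
endloop
endfacet
facet normal -0.826 -0.514 -0.231
outer loop
vertex -0.828 -0.086 1.373
vertex -2.262 1.155 3.741
vertex -2.0 1.669 1.66
endloop
endfacet
facet normal -0.550 0.824 0.134
outer loop
vertex -2.0 1.669 1.66
vertex -1.312 1.746 4.007
vertex -1.05 2.26 1.925
endloop
endfacet
facet normal 0.121 0.238 -0.964
outer loop
vertex -1.05 2.26 1.925
vertex -0.828 -0.086 1.373
vertex -2.0 1.669 1.66
endloop
endfacet
facet normal -0.121 -0.239 0.964
outer loop
vertex -2.262 1.155 3.741
vertex -0.14 -0.009 3.72
vertex -1.312 1.746 4.007
endloop
endfacet
facet normal -0.826 -0.514 -0.231
outer loop
vertex -1.09 -0.6 3.455
vertex -2.262 1.155 3.741
vertex -0.828 -0.086 1.373
endloop
endfacet
facet normal -0.121 -0.238 0.964
outer loop
vertex -1.09 -0.6 3.455
vertex -0.14 -0.009 3.72
vertex -2.262 1.155 3.741
endloop
endfacet
facet normal 0.826 0.514 0.231
outer loop
vertex -1.312 1.746 4.007
vertex -0.14 -0.009 3.72
vertex -1.05 2.26 1.925
endloop
endfacet
facet normal 0.122 0.238 -0.964
outer loop
vertex 0.122 0.505 1.639
vertex -0.828 -0.086 1.373
vertex -1.05 2.26 1.925
endloop
endfacet
facet normal 0.826 0.514 0.231
outer loop
vertex -1.05 2.26 1.925
vertex -0.14 -0.009 3.72
vertex 0.122 0.505 1.639
endloop
endfacet
facet normal 0.550 -0.824 -0.134
outer loop
vertex 0.122 0.505 1.639
vertex -1.09 -0.6 3.455
vertex -0.828 -0.086 1.373
endloop
endfacet
facet normal 0.550 -0.824 -0.134
outer loop
vertex -0.14 -0.009 3.72
vertex -1.09 -0.6 3.455
vertex 0.122 0.505 1.639
endloop
endfacet

endsolid


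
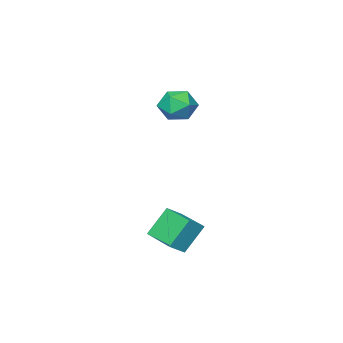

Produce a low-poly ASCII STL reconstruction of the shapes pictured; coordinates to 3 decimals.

solid 
facet normal -0.371 -0.882 0.290
outer loop
vertex -3.861 -4.132 1.477
vertex -3.148 -4.597 0.974
vertex -3.004 -4.347 1.92
endloop
endfacet
facet normal -0.498 -0.378 0.780
outer loop
vertex -3.861 -4.132 1.477
vertex -3.004 -4.347 1.92
vertex -3.432 -3.469 2.072
endloop
endfacet
facet normal -0.872 0.144 0.468
outer loop
vertex -3.861 -4.132 1.477
vertex -3.432 -3.469 2.072
vertex -3.841 -3.177 1.221
endloop
endfacet
facet normal -0.976 -0.037 -0.214
outer loop
vertex -3.861 -4.132 1.477
vertex -3.841 -3.177 1.221
vertex -3.666 -3.874 0.543
endloop
endfacet
facet normal -0.667 -0.671 -0.325
outer loop
vertex -3.861 -4.132 1.477
vertex -3.666 -3.874 0.543
vertex -3.148 -4.597 0.974
endloop
endfacet
facet normal 0.130 -0.107 0.986
outer loop
vertex -3.432 -3.469 2.072
vertex -3.004 -4.347 1.92
vertex -2.454 -3.526 1.937
endloop
endfacet
facet normal 0.334 -0.923 0.193
outer loop
vertex -3.004 -4.347 1.92
vertex -3.148 -4.597 0.974
vertex -2.279 -4.223 1.259
endloop
endfacet
facet normal -0.144 -0.581 -0.801
outer loop
vertex -3.148 -4.597 0.974
vertex -3.666 -3.874 0.543
vertex -2.688 -3.931 0.408
endloop
endfacet
facet normal -0.644 0.444 -0.623
outer loop
vertex -3.666 -3.874 0.543
vertex -3.841 -3.177 1.221
vertex -3.116 -3.053 0.56
endloop
endfacet
facet normal -0.475 0.737 0.481
outer loop
vertex -3.841 -3.177 1.221
vertex -3.432 -3.469 2.072
vertex -2.972 -2.803 1.506
endloop
endfacet
facet normal 0.976 0.037 0.214
outer loop
vertex -2.259 -3.268 1.003
vertex -2.454 -3.526 1.937
vertex -2.279 -4.223 1.259
endloop
endfacet
facet normal 0.872 -0.144 -0.468
outer loop
vertex -2.259 -3.268 1.003
vertex -2.279 -4.223 1.259
vertex -2.688 -3.931 0.408
endloop
endfacet
facet normal 0.498 0.378 -0.780
outer loop
vertex -2.259 -3.268 1.003
vertex -2.688 -3.931 0.408
vertex -3.116 -3.053 0.56
endloop
endfacet
facet normal 0.371 0.882 -0.290
outer loop
vertex -2.259 -3.268 1.003
vertex -3.116 -3.053 0.56
vertex -2.972 -2.803 1.506
endloop
endfacet
facet normal 0.667 0.671 0.325
outer loop
vertex -2.259 -3.268 1.003
vertex -2.972 -2.803 1.506
vertex -2.454 -3.526 1.937
endloop
endfacet
facet normal 0.644 -0.444 0.623
outer loop
vertex -2.279 -4.223 1.259
vertex -2.454 -3.526 1.937
vertex -3.004 -4.347 1.92
endloop
endfacet
facet normal 0.475 -0.737 -0.481
outer loop
vertex -2.688 -3.931 0.408
vertex -2.279 -4.223 1.259
vertex -3.148 -4.597 0.974
endloop
endfacet
facet normal -0.130 0.107 -0.986
outer loop
vertex -3.116 -3.053 0.56
vertex -2.688 -3.931 0.408
vertex -3.666 -3.874 0.543
endloop
endfacet
facet normal -0.334 0.923 -0.193
outer loop
vertex -2.972 -2.803 1.506
vertex -3.116 -3.053 0.56
vertex -3.841 -3.177 1.221
endloop
endfacet
facet normal 0.144 0.581 0.801
outer loop
vertex -2.454 -3.526 1.937
vertex -2.972 -2.803 1.506
vertex -3.432 -3.469 2.072
endloop
endfacet
facet normal -0.818 0.062 -0.571
outer loop
vertex 0.711 0.877 -2.968
vertex 0.922 2.529 -3.091
vertex 1.597 0.668 -4.26
endloop
endfacet
facet normal -0.126 -0.989 0.074
outer loop
vertex 2.358 0.611 -3.729
vertex 0.711 0.877 -2.968
vertex 1.597 0.668 -4.26
endloop
endfacet
facet normal -0.819 0.062 -0.571
outer loop
vertex 1.597 0.668 -4.26
vertex 0.922 2.529 -3.091
vertex 1.807 2.32 -4.383
endloop
endfacet
facet normal 0.561 -0.132 -0.818
outer loop
vertex 1.807 2.32 -4.383
vertex 2.358 0.611 -3.729
vertex 1.597 0.668 -4.26
endloop
endfacet
facet normal -0.560 0.132 0.817
outer loop
vertex 0.711 0.877 -2.968
vertex 1.683 2.472 -2.56
vertex 0.922 2.529 -3.091
endloop
endfacet
facet normal -0.126 -0.989 0.074
outer loop
vertex 1.473 0.82 -2.437
vertex 0.711 0.877 -2.968
vertex 2.358 0.611 -3.729
endloop
endfacet
facet normal -0.560 0.132 0.818
outer loop
vertex 1.473 0.82 -2.437
vertex 1.683 2.472 -2.56
vertex 0.711 0.877 -2.968
endloop
endfacet
facet normal 0.126 0.989 -0.074
outer loop
vertex 0.922 2.529 -3.091
vertex 1.683 2.472 -2.56
vertex 1.807 2.32 -4.383
endloop
endfacet
facet normal 0.560 -0.132 -0.818
outer loop
vertex 2.569 2.263 -3.852
vertex 2.358 0.611 -3.729
vertex 1.807 2.32 -4.383
endloop
endfacet
facet normal 0.126 0.989 -0.074
outer loop
vertex 1.807 2.32 -4.383
vertex 1.683 2.472 -2.56
vertex 2.569 2.263 -3.852
endloop
endfacet
facet normal 0.819 -0.062 0.571
outer loop
vertex 2.569 2.263 -3.852
vertex 1.473 0.82 -2.437
vertex 2.358 0.611 -3.729
endloop
endfacet
facet normal 0.818 -0.062 0.571
outer loop
vertex 1.683 2.472 -2.56
vertex 1.473 0.82 -2.437
vertex 2.569 2.263 -3.852
endloop
endfacet

endsolid


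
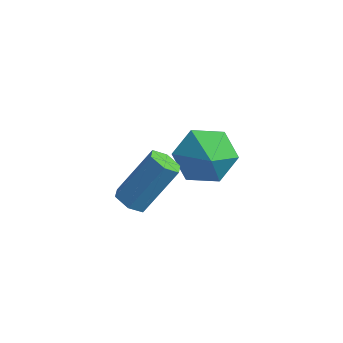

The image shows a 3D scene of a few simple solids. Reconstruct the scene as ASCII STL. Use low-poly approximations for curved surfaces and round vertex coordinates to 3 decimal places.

solid 
facet normal -0.317 -0.545 -0.776
outer loop
vertex 1.508 -0.441 -1.838
vertex 1.254 -0.757 -1.512
vertex 1.015 -0.339 -1.708
endloop
endfacet
facet normal 0.016 0.816 -0.578
outer loop
vertex 1.508 -0.441 -1.838
vertex 1.015 -0.339 -1.708
vertex 2.04 0.474 -0.533
endloop
endfacet
facet normal 0.016 0.816 -0.578
outer loop
vertex 2.04 0.474 -0.533
vertex 1.015 -0.339 -1.708
vertex 1.547 0.576 -0.403
endloop
endfacet
facet normal 0.317 0.543 0.778
outer loop
vertex 2.04 0.474 -0.533
vertex 1.547 0.576 -0.403
vertex 1.786 0.157 -0.208
endloop
endfacet
facet normal -0.316 -0.545 -0.777
outer loop
vertex 1.015 -0.339 -1.708
vertex 1.254 -0.757 -1.512
vertex 0.761 -0.655 -1.383
endloop
endfacet
facet normal -0.813 0.578 -0.074
outer loop
vertex 1.015 -0.339 -1.708
vertex 0.761 -0.655 -1.383
vertex 1.547 0.576 -0.403
endloop
endfacet
facet normal -0.813 0.577 -0.073
outer loop
vertex 1.547 0.576 -0.403
vertex 0.761 -0.655 -1.383
vertex 1.293 0.259 -0.078
endloop
endfacet
facet normal 0.317 0.543 0.778
outer loop
vertex 1.547 0.576 -0.403
vertex 1.293 0.259 -0.078
vertex 1.786 0.157 -0.208
endloop
endfacet
facet normal -0.316 -0.544 -0.777
outer loop
vertex 0.761 -0.655 -1.383
vertex 1.254 -0.757 -1.512
vertex 1.0 -1.074 -1.187
endloop
endfacet
facet normal -0.830 -0.237 0.505
outer loop
vertex 0.761 -0.655 -1.383
vertex 1.0 -1.074 -1.187
vertex 1.293 0.259 -0.078
endloop
endfacet
facet normal -0.830 -0.238 0.505
outer loop
vertex 1.293 0.259 -0.078
vertex 1.0 -1.074 -1.187
vertex 1.532 -0.159 0.118
endloop
endfacet
facet normal 0.317 0.545 0.776
outer loop
vertex 1.293 0.259 -0.078
vertex 1.532 -0.159 0.118
vertex 1.786 0.157 -0.208
endloop
endfacet
facet normal -0.317 -0.543 -0.778
outer loop
vertex 1.0 -1.074 -1.187
vertex 1.254 -0.757 -1.512
vertex 1.493 -1.176 -1.317
endloop
endfacet
facet normal -0.016 -0.816 0.578
outer loop
vertex 1.0 -1.074 -1.187
vertex 1.493 -1.176 -1.317
vertex 1.532 -0.159 0.118
endloop
endfacet
facet normal -0.016 -0.816 0.578
outer loop
vertex 1.532 -0.159 0.118
vertex 1.493 -1.176 -1.317
vertex 2.025 -0.261 -0.012
endloop
endfacet
facet normal 0.317 0.545 0.776
outer loop
vertex 1.532 -0.159 0.118
vertex 2.025 -0.261 -0.012
vertex 1.786 0.157 -0.208
endloop
endfacet
facet normal -0.317 -0.543 -0.778
outer loop
vertex 1.493 -1.176 -1.317
vertex 1.254 -0.757 -1.512
vertex 1.747 -0.859 -1.642
endloop
endfacet
facet normal 0.813 -0.577 0.073
outer loop
vertex 1.493 -1.176 -1.317
vertex 1.747 -0.859 -1.642
vertex 2.025 -0.261 -0.012
endloop
endfacet
facet normal 0.813 -0.578 0.073
outer loop
vertex 2.025 -0.261 -0.012
vertex 1.747 -0.859 -1.642
vertex 2.279 0.055 -0.337
endloop
endfacet
facet normal 0.316 0.545 0.777
outer loop
vertex 2.025 -0.261 -0.012
vertex 2.279 0.055 -0.337
vertex 1.786 0.157 -0.208
endloop
endfacet
facet normal -0.317 -0.545 -0.776
outer loop
vertex 1.747 -0.859 -1.642
vertex 1.254 -0.757 -1.512
vertex 1.508 -0.441 -1.838
endloop
endfacet
facet normal 0.830 0.238 -0.505
outer loop
vertex 1.747 -0.859 -1.642
vertex 1.508 -0.441 -1.838
vertex 2.279 0.055 -0.337
endloop
endfacet
facet normal 0.830 0.237 -0.505
outer loop
vertex 2.279 0.055 -0.337
vertex 1.508 -0.441 -1.838
vertex 2.04 0.474 -0.533
endloop
endfacet
facet normal 0.316 0.544 0.777
outer loop
vertex 2.279 0.055 -0.337
vertex 2.04 0.474 -0.533
vertex 1.786 0.157 -0.208
endloop
endfacet
facet normal -0.572 0.586 -0.573
outer loop
vertex 2.007 2.516 -3.055
vertex 1.419 2.669 -2.312
vertex 2.167 3.253 -2.461
endloop
endfacet
facet normal 0.984 -0.171 -0.053
outer loop
vertex 2.007 2.516 -3.055
vertex 2.167 3.253 -2.461
vertex 2.001 2.071 -1.728
endloop
endfacet
facet normal -0.572 0.586 -0.573
outer loop
vertex 2.167 3.253 -2.461
vertex 1.419 2.669 -2.312
vertex 1.579 3.406 -1.718
endloop
endfacet
facet normal 0.784 0.244 0.571
outer loop
vertex 2.167 3.253 -2.461
vertex 1.579 3.406 -1.718
vertex 2.001 2.071 -1.728
endloop
endfacet
facet normal -0.570 0.587 -0.575
outer loop
vertex 1.579 3.406 -1.718
vertex 1.419 2.669 -2.312
vertex 0.83 2.823 -1.57
endloop
endfacet
facet normal 0.161 0.043 0.986
outer loop
vertex 1.579 3.406 -1.718
vertex 0.83 2.823 -1.57
vertex 2.001 2.071 -1.728
endloop
endfacet
facet normal -0.571 0.586 -0.575
outer loop
vertex 0.83 2.823 -1.57
vertex 1.419 2.669 -2.312
vertex 0.671 2.086 -2.164
endloop
endfacet
facet normal -0.262 -0.571 0.778
outer loop
vertex 0.83 2.823 -1.57
vertex 0.671 2.086 -2.164
vertex 2.001 2.071 -1.728
endloop
endfacet
facet normal -0.571 0.588 -0.573
outer loop
vertex 0.671 2.086 -2.164
vertex 1.419 2.669 -2.312
vertex 1.259 1.933 -2.907
endloop
endfacet
facet normal -0.062 -0.986 0.154
outer loop
vertex 0.671 2.086 -2.164
vertex 1.259 1.933 -2.907
vertex 2.001 2.071 -1.728
endloop
endfacet
facet normal -0.571 0.588 -0.573
outer loop
vertex 1.259 1.933 -2.907
vertex 1.419 2.669 -2.312
vertex 2.007 2.516 -3.055
endloop
endfacet
facet normal 0.561 -0.786 -0.261
outer loop
vertex 1.259 1.933 -2.907
vertex 2.007 2.516 -3.055
vertex 2.001 2.071 -1.728
endloop
endfacet

endsolid


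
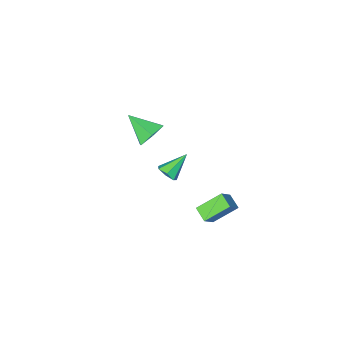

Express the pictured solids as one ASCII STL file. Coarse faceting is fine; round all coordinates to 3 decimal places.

solid 
facet normal 0.762 0.012 -0.647
outer loop
vertex 4.066 0.802 3.007
vertex 3.701 0.947 2.58
vertex 3.998 1.296 2.936
endloop
endfacet
facet normal 0.332 0.179 0.926
outer loop
vertex 4.066 0.802 3.007
vertex 3.998 1.296 2.936
vertex 2.619 0.933 3.5
endloop
endfacet
facet normal 0.762 0.011 -0.647
outer loop
vertex 3.998 1.296 2.936
vertex 3.701 0.947 2.58
vertex 3.707 1.527 2.597
endloop
endfacet
facet normal 0.009 0.830 0.558
outer loop
vertex 3.998 1.296 2.936
vertex 3.707 1.527 2.597
vertex 2.619 0.933 3.5
endloop
endfacet
facet normal 0.762 0.011 -0.647
outer loop
vertex 3.707 1.527 2.597
vertex 3.701 0.947 2.58
vertex 3.411 1.322 2.245
endloop
endfacet
facet normal -0.517 0.853 -0.062
outer loop
vertex 3.707 1.527 2.597
vertex 3.411 1.322 2.245
vertex 2.619 0.933 3.5
endloop
endfacet
facet normal 0.761 0.010 -0.648
outer loop
vertex 3.411 1.322 2.245
vertex 3.701 0.947 2.58
vertex 3.333 0.835 2.146
endloop
endfacet
facet normal -0.853 0.232 -0.467
outer loop
vertex 3.411 1.322 2.245
vertex 3.333 0.835 2.146
vertex 2.619 0.933 3.5
endloop
endfacet
facet normal 0.761 0.009 -0.648
outer loop
vertex 3.333 0.835 2.146
vertex 3.701 0.947 2.58
vertex 3.532 0.432 2.374
endloop
endfacet
facet normal -0.745 -0.567 -0.352
outer loop
vertex 3.333 0.835 2.146
vertex 3.532 0.432 2.374
vertex 2.619 0.933 3.5
endloop
endfacet
facet normal 0.762 0.009 -0.648
outer loop
vertex 3.532 0.432 2.374
vertex 3.701 0.947 2.58
vertex 3.858 0.418 2.757
endloop
endfacet
facet normal -0.273 -0.942 0.198
outer loop
vertex 3.532 0.432 2.374
vertex 3.858 0.418 2.757
vertex 2.619 0.933 3.5
endloop
endfacet
facet normal 0.762 0.009 -0.648
outer loop
vertex 3.858 0.418 2.757
vertex 3.701 0.947 2.58
vertex 4.066 0.802 3.007
endloop
endfacet
facet normal 0.206 -0.610 0.765
outer loop
vertex 3.858 0.418 2.757
vertex 4.066 0.802 3.007
vertex 2.619 0.933 3.5
endloop
endfacet
facet normal -0.374 0.752 -0.543
outer loop
vertex 3.423 -1.95 2.042
vertex 2.62 -2.305 2.103
vertex 2.894 -1.73 2.71
endloop
endfacet
facet normal 0.798 0.229 0.557
outer loop
vertex 3.423 -1.95 2.042
vertex 2.894 -1.73 2.71
vertex 3.22 -3.515 2.977
endloop
endfacet
facet normal -0.374 0.752 -0.543
outer loop
vertex 2.894 -1.73 2.71
vertex 2.62 -2.305 2.103
vertex 2.091 -2.085 2.771
endloop
endfacet
facet normal 0.009 0.150 0.989
outer loop
vertex 2.894 -1.73 2.71
vertex 2.091 -2.085 2.771
vertex 3.22 -3.515 2.977
endloop
endfacet
facet normal -0.372 0.753 -0.543
outer loop
vertex 2.091 -2.085 2.771
vertex 2.62 -2.305 2.103
vertex 1.816 -2.659 2.163
endloop
endfacet
facet normal -0.630 -0.402 0.664
outer loop
vertex 2.091 -2.085 2.771
vertex 1.816 -2.659 2.163
vertex 3.22 -3.515 2.977
endloop
endfacet
facet normal -0.372 0.753 -0.543
outer loop
vertex 1.816 -2.659 2.163
vertex 2.62 -2.305 2.103
vertex 2.345 -2.879 1.495
endloop
endfacet
facet normal -0.479 -0.873 -0.092
outer loop
vertex 1.816 -2.659 2.163
vertex 2.345 -2.879 1.495
vertex 3.22 -3.515 2.977
endloop
endfacet
facet normal -0.372 0.753 -0.542
outer loop
vertex 2.345 -2.879 1.495
vertex 2.62 -2.305 2.103
vertex 3.148 -2.525 1.435
endloop
endfacet
facet normal 0.311 -0.793 -0.524
outer loop
vertex 2.345 -2.879 1.495
vertex 3.148 -2.525 1.435
vertex 3.22 -3.515 2.977
endloop
endfacet
facet normal -0.374 0.752 -0.543
outer loop
vertex 3.148 -2.525 1.435
vertex 2.62 -2.305 2.103
vertex 3.423 -1.95 2.042
endloop
endfacet
facet normal 0.949 -0.243 -0.200
outer loop
vertex 3.148 -2.525 1.435
vertex 3.423 -1.95 2.042
vertex 3.22 -3.515 2.977
endloop
endfacet
facet normal -0.779 0.250 0.575
outer loop
vertex 2.387 3.598 2.738
vertex 2.402 4.348 2.432
vertex 1.722 3.297 1.969
endloop
endfacet
facet normal -0.018 -0.926 0.378
outer loop
vertex 2.858 2.932 1.128
vertex 2.387 3.598 2.738
vertex 1.722 3.297 1.969
endloop
endfacet
facet normal -0.779 0.250 0.575
outer loop
vertex 1.722 3.297 1.969
vertex 2.402 4.348 2.432
vertex 1.737 4.047 1.663
endloop
endfacet
facet normal -0.628 -0.283 -0.725
outer loop
vertex 1.737 4.047 1.663
vertex 2.858 2.932 1.128
vertex 1.722 3.297 1.969
endloop
endfacet
facet normal 0.628 0.283 0.725
outer loop
vertex 2.387 3.598 2.738
vertex 3.538 3.983 1.591
vertex 2.402 4.348 2.432
endloop
endfacet
facet normal -0.018 -0.926 0.378
outer loop
vertex 3.523 3.233 1.897
vertex 2.387 3.598 2.738
vertex 2.858 2.932 1.128
endloop
endfacet
facet normal 0.628 0.283 0.725
outer loop
vertex 3.523 3.233 1.897
vertex 3.538 3.983 1.591
vertex 2.387 3.598 2.738
endloop
endfacet
facet normal 0.018 0.926 -0.378
outer loop
vertex 2.402 4.348 2.432
vertex 3.538 3.983 1.591
vertex 1.737 4.047 1.663
endloop
endfacet
facet normal -0.628 -0.283 -0.725
outer loop
vertex 2.873 3.682 0.822
vertex 2.858 2.932 1.128
vertex 1.737 4.047 1.663
endloop
endfacet
facet normal 0.018 0.926 -0.378
outer loop
vertex 1.737 4.047 1.663
vertex 3.538 3.983 1.591
vertex 2.873 3.682 0.822
endloop
endfacet
facet normal 0.779 -0.250 -0.575
outer loop
vertex 2.873 3.682 0.822
vertex 3.523 3.233 1.897
vertex 2.858 2.932 1.128
endloop
endfacet
facet normal 0.779 -0.250 -0.575
outer loop
vertex 3.538 3.983 1.591
vertex 3.523 3.233 1.897
vertex 2.873 3.682 0.822
endloop
endfacet

endsolid


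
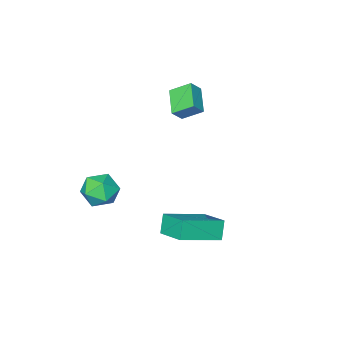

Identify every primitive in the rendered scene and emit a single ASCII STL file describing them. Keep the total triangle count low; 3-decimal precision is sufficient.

solid 
facet normal -0.380 -0.331 0.864
outer loop
vertex 2.343 2.195 0.42
vertex 0.329 2.593 -0.314
vertex 2.264 0.612 -0.222
endloop
endfacet
facet normal 0.924 -0.183 0.337
outer loop
vertex 2.671 0.967 -1.146
vertex 2.343 2.195 0.42
vertex 2.264 0.612 -0.222
endloop
endfacet
facet normal -0.380 -0.331 0.864
outer loop
vertex 2.264 0.612 -0.222
vertex 0.329 2.593 -0.314
vertex 0.25 1.01 -0.956
endloop
endfacet
facet normal -0.046 -0.926 -0.376
outer loop
vertex 0.25 1.01 -0.956
vertex 2.671 0.967 -1.146
vertex 2.264 0.612 -0.222
endloop
endfacet
facet normal 0.046 0.926 0.376
outer loop
vertex 2.343 2.195 0.42
vertex 0.736 2.948 -1.238
vertex 0.329 2.593 -0.314
endloop
endfacet
facet normal 0.924 -0.183 0.337
outer loop
vertex 2.75 2.55 -0.504
vertex 2.343 2.195 0.42
vertex 2.671 0.967 -1.146
endloop
endfacet
facet normal 0.046 0.926 0.376
outer loop
vertex 2.75 2.55 -0.504
vertex 0.736 2.948 -1.238
vertex 2.343 2.195 0.42
endloop
endfacet
facet normal -0.924 0.183 -0.337
outer loop
vertex 0.329 2.593 -0.314
vertex 0.736 2.948 -1.238
vertex 0.25 1.01 -0.956
endloop
endfacet
facet normal -0.046 -0.926 -0.376
outer loop
vertex 0.657 1.365 -1.88
vertex 2.671 0.967 -1.146
vertex 0.25 1.01 -0.956
endloop
endfacet
facet normal -0.924 0.183 -0.337
outer loop
vertex 0.25 1.01 -0.956
vertex 0.736 2.948 -1.238
vertex 0.657 1.365 -1.88
endloop
endfacet
facet normal 0.380 0.331 -0.864
outer loop
vertex 0.657 1.365 -1.88
vertex 2.75 2.55 -0.504
vertex 2.671 0.967 -1.146
endloop
endfacet
facet normal 0.380 0.331 -0.864
outer loop
vertex 0.736 2.948 -1.238
vertex 2.75 2.55 -0.504
vertex 0.657 1.365 -1.88
endloop
endfacet
facet normal -0.684 0.021 -0.729
outer loop
vertex -2.748 -3.314 3.935
vertex -2.032 -2.134 3.297
vertex -2.062 -4.089 3.27
endloop
endfacet
facet normal -0.471 -0.776 0.419
outer loop
vertex -1.488 -4.106 3.883
vertex -2.748 -3.314 3.935
vertex -2.062 -4.089 3.27
endloop
endfacet
facet normal -0.684 0.021 -0.729
outer loop
vertex -2.062 -4.089 3.27
vertex -2.032 -2.134 3.297
vertex -1.347 -2.909 2.632
endloop
endfacet
facet normal 0.558 -0.630 -0.540
outer loop
vertex -1.347 -2.909 2.632
vertex -1.488 -4.106 3.883
vertex -2.062 -4.089 3.27
endloop
endfacet
facet normal -0.558 0.630 0.540
outer loop
vertex -2.748 -3.314 3.935
vertex -1.458 -2.151 3.91
vertex -2.032 -2.134 3.297
endloop
endfacet
facet normal -0.471 -0.776 0.420
outer loop
vertex -2.173 -3.331 4.548
vertex -2.748 -3.314 3.935
vertex -1.488 -4.106 3.883
endloop
endfacet
facet normal -0.558 0.630 0.540
outer loop
vertex -2.173 -3.331 4.548
vertex -1.458 -2.151 3.91
vertex -2.748 -3.314 3.935
endloop
endfacet
facet normal 0.471 0.776 -0.419
outer loop
vertex -2.032 -2.134 3.297
vertex -1.458 -2.151 3.91
vertex -1.347 -2.909 2.632
endloop
endfacet
facet normal 0.557 -0.630 -0.540
outer loop
vertex -0.772 -2.926 3.245
vertex -1.488 -4.106 3.883
vertex -1.347 -2.909 2.632
endloop
endfacet
facet normal 0.470 0.776 -0.420
outer loop
vertex -1.347 -2.909 2.632
vertex -1.458 -2.151 3.91
vertex -0.772 -2.926 3.245
endloop
endfacet
facet normal 0.684 -0.021 0.729
outer loop
vertex -0.772 -2.926 3.245
vertex -2.173 -3.331 4.548
vertex -1.488 -4.106 3.883
endloop
endfacet
facet normal 0.684 -0.020 0.729
outer loop
vertex -1.458 -2.151 3.91
vertex -2.173 -3.331 4.548
vertex -0.772 -2.926 3.245
endloop
endfacet
facet normal -0.945 0.119 0.306
outer loop
vertex 1.811 -3.935 -1.405
vertex 2.127 -3.975 -0.414
vertex 2.082 -3.061 -0.909
endloop
endfacet
facet normal -0.838 0.442 -0.321
outer loop
vertex 1.811 -3.935 -1.405
vertex 2.082 -3.061 -0.909
vertex 2.38 -3.213 -1.895
endloop
endfacet
facet normal -0.614 -0.050 -0.788
outer loop
vertex 1.811 -3.935 -1.405
vertex 2.38 -3.213 -1.895
vertex 2.609 -4.222 -2.009
endloop
endfacet
facet normal -0.583 -0.678 -0.447
outer loop
vertex 1.811 -3.935 -1.405
vertex 2.609 -4.222 -2.009
vertex 2.454 -4.693 -1.093
endloop
endfacet
facet normal -0.787 -0.574 0.228
outer loop
vertex 1.811 -3.935 -1.405
vertex 2.454 -4.693 -1.093
vertex 2.127 -3.975 -0.414
endloop
endfacet
facet normal -0.315 0.919 -0.237
outer loop
vertex 2.38 -3.213 -1.895
vertex 2.082 -3.061 -0.909
vertex 3.046 -2.807 -1.207
endloop
endfacet
facet normal -0.487 0.397 0.778
outer loop
vertex 2.082 -3.061 -0.909
vertex 2.127 -3.975 -0.414
vertex 2.891 -3.278 -0.291
endloop
endfacet
facet normal -0.233 -0.722 0.651
outer loop
vertex 2.127 -3.975 -0.414
vertex 2.454 -4.693 -1.093
vertex 3.12 -4.287 -0.405
endloop
endfacet
facet normal 0.098 -0.892 -0.442
outer loop
vertex 2.454 -4.693 -1.093
vertex 2.609 -4.222 -2.009
vertex 3.418 -4.439 -1.391
endloop
endfacet
facet normal 0.048 0.123 -0.991
outer loop
vertex 2.609 -4.222 -2.009
vertex 2.38 -3.213 -1.895
vertex 3.373 -3.525 -1.886
endloop
endfacet
facet normal 0.583 0.678 0.447
outer loop
vertex 3.689 -3.565 -0.895
vertex 3.046 -2.807 -1.207
vertex 2.891 -3.278 -0.291
endloop
endfacet
facet normal 0.614 0.050 0.788
outer loop
vertex 3.689 -3.565 -0.895
vertex 2.891 -3.278 -0.291
vertex 3.12 -4.287 -0.405
endloop
endfacet
facet normal 0.838 -0.442 0.321
outer loop
vertex 3.689 -3.565 -0.895
vertex 3.12 -4.287 -0.405
vertex 3.418 -4.439 -1.391
endloop
endfacet
facet normal 0.945 -0.119 -0.306
outer loop
vertex 3.689 -3.565 -0.895
vertex 3.418 -4.439 -1.391
vertex 3.373 -3.525 -1.886
endloop
endfacet
facet normal 0.787 0.574 -0.228
outer loop
vertex 3.689 -3.565 -0.895
vertex 3.373 -3.525 -1.886
vertex 3.046 -2.807 -1.207
endloop
endfacet
facet normal -0.098 0.892 0.442
outer loop
vertex 2.891 -3.278 -0.291
vertex 3.046 -2.807 -1.207
vertex 2.082 -3.061 -0.909
endloop
endfacet
facet normal -0.048 -0.123 0.991
outer loop
vertex 3.12 -4.287 -0.405
vertex 2.891 -3.278 -0.291
vertex 2.127 -3.975 -0.414
endloop
endfacet
facet normal 0.315 -0.919 0.237
outer loop
vertex 3.418 -4.439 -1.391
vertex 3.12 -4.287 -0.405
vertex 2.454 -4.693 -1.093
endloop
endfacet
facet normal 0.487 -0.397 -0.778
outer loop
vertex 3.373 -3.525 -1.886
vertex 3.418 -4.439 -1.391
vertex 2.609 -4.222 -2.009
endloop
endfacet
facet normal 0.233 0.722 -0.651
outer loop
vertex 3.046 -2.807 -1.207
vertex 3.373 -3.525 -1.886
vertex 2.38 -3.213 -1.895
endloop
endfacet

endsolid


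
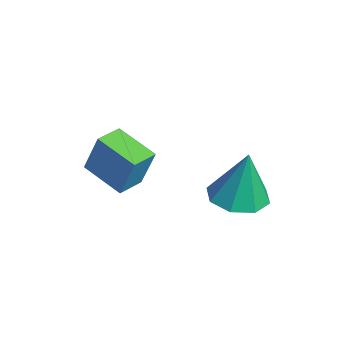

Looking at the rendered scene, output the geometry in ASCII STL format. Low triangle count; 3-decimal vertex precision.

solid 
facet normal -0.117 -0.118 -0.986
outer loop
vertex 2.346 -1.312 -1.336
vertex 1.495 -0.806 -1.296
vertex 2.446 -0.567 -1.437
endloop
endfacet
facet normal 0.942 -0.083 0.324
outer loop
vertex 2.346 -1.312 -1.336
vertex 2.446 -0.567 -1.437
vertex 1.725 -0.574 0.656
endloop
endfacet
facet normal -0.117 -0.118 -0.986
outer loop
vertex 2.446 -0.567 -1.437
vertex 1.495 -0.806 -1.296
vertex 1.989 0.037 -1.455
endloop
endfacet
facet normal 0.765 0.587 0.265
outer loop
vertex 2.446 -0.567 -1.437
vertex 1.989 0.037 -1.455
vertex 1.725 -0.574 0.656
endloop
endfacet
facet normal -0.115 -0.118 -0.986
outer loop
vertex 1.989 0.037 -1.455
vertex 1.495 -0.806 -1.296
vertex 1.243 0.147 -1.381
endloop
endfacet
facet normal 0.168 0.941 0.293
outer loop
vertex 1.989 0.037 -1.455
vertex 1.243 0.147 -1.381
vertex 1.725 -0.574 0.656
endloop
endfacet
facet normal -0.116 -0.119 -0.986
outer loop
vertex 1.243 0.147 -1.381
vertex 1.495 -0.806 -1.296
vertex 0.645 -0.301 -1.257
endloop
endfacet
facet normal -0.498 0.774 0.392
outer loop
vertex 1.243 0.147 -1.381
vertex 0.645 -0.301 -1.257
vertex 1.725 -0.574 0.656
endloop
endfacet
facet normal -0.115 -0.118 -0.986
outer loop
vertex 0.645 -0.301 -1.257
vertex 1.495 -0.806 -1.296
vertex 0.545 -1.046 -1.156
endloop
endfacet
facet normal -0.845 0.182 0.503
outer loop
vertex 0.645 -0.301 -1.257
vertex 0.545 -1.046 -1.156
vertex 1.725 -0.574 0.656
endloop
endfacet
facet normal -0.116 -0.117 -0.986
outer loop
vertex 0.545 -1.046 -1.156
vertex 1.495 -0.806 -1.296
vertex 1.002 -1.65 -1.138
endloop
endfacet
facet normal -0.668 -0.488 0.562
outer loop
vertex 0.545 -1.046 -1.156
vertex 1.002 -1.65 -1.138
vertex 1.725 -0.574 0.656
endloop
endfacet
facet normal -0.115 -0.117 -0.986
outer loop
vertex 1.002 -1.65 -1.138
vertex 1.495 -0.806 -1.296
vertex 1.748 -1.76 -1.212
endloop
endfacet
facet normal -0.071 -0.842 0.534
outer loop
vertex 1.002 -1.65 -1.138
vertex 1.748 -1.76 -1.212
vertex 1.725 -0.574 0.656
endloop
endfacet
facet normal -0.116 -0.118 -0.986
outer loop
vertex 1.748 -1.76 -1.212
vertex 1.495 -0.806 -1.296
vertex 2.346 -1.312 -1.336
endloop
endfacet
facet normal 0.596 -0.675 0.436
outer loop
vertex 1.748 -1.76 -1.212
vertex 2.346 -1.312 -1.336
vertex 1.725 -0.574 0.656
endloop
endfacet
facet normal -0.584 0.810 -0.044
outer loop
vertex -2.257 -3.563 -0.256
vertex -1.03 -2.707 -0.793
vertex -2.66 -3.935 -1.77
endloop
endfacet
facet normal -0.772 -0.539 0.338
outer loop
vertex -2.07 -4.753 -1.727
vertex -2.257 -3.563 -0.256
vertex -2.66 -3.935 -1.77
endloop
endfacet
facet normal -0.585 0.810 -0.043
outer loop
vertex -2.66 -3.935 -1.77
vertex -1.03 -2.707 -0.793
vertex -1.433 -3.078 -2.307
endloop
endfacet
facet normal -0.251 -0.230 -0.940
outer loop
vertex -1.433 -3.078 -2.307
vertex -2.07 -4.753 -1.727
vertex -2.66 -3.935 -1.77
endloop
endfacet
facet normal 0.251 0.230 0.940
outer loop
vertex -2.257 -3.563 -0.256
vertex -0.44 -3.525 -0.75
vertex -1.03 -2.707 -0.793
endloop
endfacet
facet normal -0.772 -0.538 0.337
outer loop
vertex -1.667 -4.382 -0.213
vertex -2.257 -3.563 -0.256
vertex -2.07 -4.753 -1.727
endloop
endfacet
facet normal 0.251 0.230 0.940
outer loop
vertex -1.667 -4.382 -0.213
vertex -0.44 -3.525 -0.75
vertex -2.257 -3.563 -0.256
endloop
endfacet
facet normal 0.772 0.539 -0.337
outer loop
vertex -1.03 -2.707 -0.793
vertex -0.44 -3.525 -0.75
vertex -1.433 -3.078 -2.307
endloop
endfacet
facet normal -0.251 -0.230 -0.940
outer loop
vertex -0.843 -3.897 -2.264
vertex -2.07 -4.753 -1.727
vertex -1.433 -3.078 -2.307
endloop
endfacet
facet normal 0.772 0.538 -0.338
outer loop
vertex -1.433 -3.078 -2.307
vertex -0.44 -3.525 -0.75
vertex -0.843 -3.897 -2.264
endloop
endfacet
facet normal 0.584 -0.810 0.043
outer loop
vertex -0.843 -3.897 -2.264
vertex -1.667 -4.382 -0.213
vertex -2.07 -4.753 -1.727
endloop
endfacet
facet normal 0.585 -0.810 0.043
outer loop
vertex -0.44 -3.525 -0.75
vertex -1.667 -4.382 -0.213
vertex -0.843 -3.897 -2.264
endloop
endfacet

endsolid


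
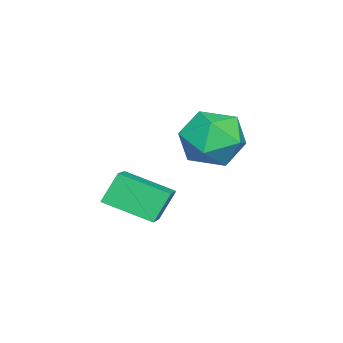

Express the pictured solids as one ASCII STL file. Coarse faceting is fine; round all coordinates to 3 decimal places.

solid 
facet normal -0.427 0.309 0.850
outer loop
vertex -0.025 -4.38 -2.798
vertex -0.108 -2.704 -3.448
vertex -1.317 -4.657 -3.346
endloop
endfacet
facet normal 0.047 -0.931 0.361
outer loop
vertex -0.792 -5.036 -4.392
vertex -0.025 -4.38 -2.798
vertex -1.317 -4.657 -3.346
endloop
endfacet
facet normal -0.427 0.309 0.850
outer loop
vertex -1.317 -4.657 -3.346
vertex -0.108 -2.704 -3.448
vertex -1.4 -2.98 -3.997
endloop
endfacet
facet normal -0.903 -0.193 -0.383
outer loop
vertex -1.4 -2.98 -3.997
vertex -0.792 -5.036 -4.392
vertex -1.317 -4.657 -3.346
endloop
endfacet
facet normal 0.903 0.193 0.383
outer loop
vertex -0.025 -4.38 -2.798
vertex 0.417 -3.083 -4.494
vertex -0.108 -2.704 -3.448
endloop
endfacet
facet normal 0.045 -0.931 0.361
outer loop
vertex 0.5 -4.76 -3.843
vertex -0.025 -4.38 -2.798
vertex -0.792 -5.036 -4.392
endloop
endfacet
facet normal 0.903 0.194 0.383
outer loop
vertex 0.5 -4.76 -3.843
vertex 0.417 -3.083 -4.494
vertex -0.025 -4.38 -2.798
endloop
endfacet
facet normal -0.046 0.932 -0.361
outer loop
vertex -0.108 -2.704 -3.448
vertex 0.417 -3.083 -4.494
vertex -1.4 -2.98 -3.997
endloop
endfacet
facet normal -0.903 -0.193 -0.383
outer loop
vertex -0.875 -3.36 -5.042
vertex -0.792 -5.036 -4.392
vertex -1.4 -2.98 -3.997
endloop
endfacet
facet normal -0.046 0.931 -0.362
outer loop
vertex -1.4 -2.98 -3.997
vertex 0.417 -3.083 -4.494
vertex -0.875 -3.36 -5.042
endloop
endfacet
facet normal 0.427 -0.308 -0.850
outer loop
vertex -0.875 -3.36 -5.042
vertex 0.5 -4.76 -3.843
vertex -0.792 -5.036 -4.392
endloop
endfacet
facet normal 0.427 -0.309 -0.850
outer loop
vertex 0.417 -3.083 -4.494
vertex 0.5 -4.76 -3.843
vertex -0.875 -3.36 -5.042
endloop
endfacet
facet normal -0.724 -0.610 0.321
outer loop
vertex -4.77 -2.593 -2.445
vertex -4.07 -3.584 -2.748
vertex -3.984 -3.084 -1.605
endloop
endfacet
facet normal -0.729 0.004 0.685
outer loop
vertex -4.77 -2.593 -2.445
vertex -3.984 -3.084 -1.605
vertex -4.083 -1.842 -1.718
endloop
endfacet
facet normal -0.816 0.536 0.217
outer loop
vertex -4.77 -2.593 -2.445
vertex -4.083 -1.842 -1.718
vertex -4.231 -1.575 -2.931
endloop
endfacet
facet normal -0.865 0.250 -0.435
outer loop
vertex -4.77 -2.593 -2.445
vertex -4.231 -1.575 -2.931
vertex -4.222 -2.652 -3.568
endloop
endfacet
facet normal -0.808 -0.458 -0.370
outer loop
vertex -4.77 -2.593 -2.445
vertex -4.222 -2.652 -3.568
vertex -4.07 -3.584 -2.748
endloop
endfacet
facet normal -0.090 0.083 0.992
outer loop
vertex -4.083 -1.842 -1.718
vertex -3.984 -3.084 -1.605
vertex -2.958 -2.368 -1.572
endloop
endfacet
facet normal -0.082 -0.911 0.405
outer loop
vertex -3.984 -3.084 -1.605
vertex -4.07 -3.584 -2.748
vertex -2.949 -3.445 -2.209
endloop
endfacet
facet normal -0.218 -0.664 -0.715
outer loop
vertex -4.07 -3.584 -2.748
vertex -4.222 -2.652 -3.568
vertex -3.097 -3.178 -3.422
endloop
endfacet
facet normal -0.310 0.482 -0.819
outer loop
vertex -4.222 -2.652 -3.568
vertex -4.231 -1.575 -2.931
vertex -3.196 -1.936 -3.535
endloop
endfacet
facet normal -0.230 0.944 0.236
outer loop
vertex -4.231 -1.575 -2.931
vertex -4.083 -1.842 -1.718
vertex -3.11 -1.436 -2.392
endloop
endfacet
facet normal 0.865 -0.250 0.435
outer loop
vertex -2.41 -2.427 -2.695
vertex -2.958 -2.368 -1.572
vertex -2.949 -3.445 -2.209
endloop
endfacet
facet normal 0.816 -0.536 -0.217
outer loop
vertex -2.41 -2.427 -2.695
vertex -2.949 -3.445 -2.209
vertex -3.097 -3.178 -3.422
endloop
endfacet
facet normal 0.729 -0.004 -0.685
outer loop
vertex -2.41 -2.427 -2.695
vertex -3.097 -3.178 -3.422
vertex -3.196 -1.936 -3.535
endloop
endfacet
facet normal 0.724 0.610 -0.321
outer loop
vertex -2.41 -2.427 -2.695
vertex -3.196 -1.936 -3.535
vertex -3.11 -1.436 -2.392
endloop
endfacet
facet normal 0.808 0.458 0.370
outer loop
vertex -2.41 -2.427 -2.695
vertex -3.11 -1.436 -2.392
vertex -2.958 -2.368 -1.572
endloop
endfacet
facet normal 0.310 -0.482 0.819
outer loop
vertex -2.949 -3.445 -2.209
vertex -2.958 -2.368 -1.572
vertex -3.984 -3.084 -1.605
endloop
endfacet
facet normal 0.230 -0.944 -0.236
outer loop
vertex -3.097 -3.178 -3.422
vertex -2.949 -3.445 -2.209
vertex -4.07 -3.584 -2.748
endloop
endfacet
facet normal 0.090 -0.083 -0.992
outer loop
vertex -3.196 -1.936 -3.535
vertex -3.097 -3.178 -3.422
vertex -4.222 -2.652 -3.568
endloop
endfacet
facet normal 0.082 0.911 -0.405
outer loop
vertex -3.11 -1.436 -2.392
vertex -3.196 -1.936 -3.535
vertex -4.231 -1.575 -2.931
endloop
endfacet
facet normal 0.218 0.664 0.715
outer loop
vertex -2.958 -2.368 -1.572
vertex -3.11 -1.436 -2.392
vertex -4.083 -1.842 -1.718
endloop
endfacet

endsolid


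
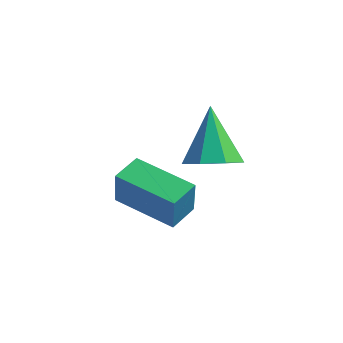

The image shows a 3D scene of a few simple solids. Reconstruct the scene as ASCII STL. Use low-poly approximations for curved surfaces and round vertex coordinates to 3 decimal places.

solid 
facet normal 0.294 -0.150 -0.944
outer loop
vertex 2.127 2.703 -0.179
vertex 1.366 2.173 -0.332
vertex 1.567 3.088 -0.415
endloop
endfacet
facet normal 0.398 0.825 0.401
outer loop
vertex 2.127 2.703 -0.179
vertex 1.567 3.088 -0.415
vertex 0.754 2.487 1.632
endloop
endfacet
facet normal 0.294 -0.150 -0.944
outer loop
vertex 1.567 3.088 -0.415
vertex 1.366 2.173 -0.332
vertex 0.889 2.937 -0.602
endloop
endfacet
facet normal -0.260 0.950 0.176
outer loop
vertex 1.567 3.088 -0.415
vertex 0.889 2.937 -0.602
vertex 0.754 2.487 1.632
endloop
endfacet
facet normal 0.294 -0.150 -0.944
outer loop
vertex 0.889 2.937 -0.602
vertex 1.366 2.173 -0.332
vertex 0.49 2.338 -0.631
endloop
endfacet
facet normal -0.832 0.551 0.061
outer loop
vertex 0.889 2.937 -0.602
vertex 0.49 2.338 -0.631
vertex 0.754 2.487 1.632
endloop
endfacet
facet normal 0.294 -0.151 -0.944
outer loop
vertex 0.49 2.338 -0.631
vertex 1.366 2.173 -0.332
vertex 0.604 1.643 -0.484
endloop
endfacet
facet normal -0.983 -0.135 0.124
outer loop
vertex 0.49 2.338 -0.631
vertex 0.604 1.643 -0.484
vertex 0.754 2.487 1.632
endloop
endfacet
facet normal 0.294 -0.151 -0.944
outer loop
vertex 0.604 1.643 -0.484
vertex 1.366 2.173 -0.332
vertex 1.165 1.259 -0.248
endloop
endfacet
facet normal -0.624 -0.710 0.327
outer loop
vertex 0.604 1.643 -0.484
vertex 1.165 1.259 -0.248
vertex 0.754 2.487 1.632
endloop
endfacet
facet normal 0.294 -0.151 -0.944
outer loop
vertex 1.165 1.259 -0.248
vertex 1.366 2.173 -0.332
vertex 1.843 1.41 -0.061
endloop
endfacet
facet normal 0.033 -0.833 0.552
outer loop
vertex 1.165 1.259 -0.248
vertex 1.843 1.41 -0.061
vertex 0.754 2.487 1.632
endloop
endfacet
facet normal 0.295 -0.151 -0.944
outer loop
vertex 1.843 1.41 -0.061
vertex 1.366 2.173 -0.332
vertex 2.241 2.008 -0.032
endloop
endfacet
facet normal 0.605 -0.435 0.666
outer loop
vertex 1.843 1.41 -0.061
vertex 2.241 2.008 -0.032
vertex 0.754 2.487 1.632
endloop
endfacet
facet normal 0.295 -0.151 -0.943
outer loop
vertex 2.241 2.008 -0.032
vertex 1.366 2.173 -0.332
vertex 2.127 2.703 -0.179
endloop
endfacet
facet normal 0.757 0.252 0.604
outer loop
vertex 2.241 2.008 -0.032
vertex 2.127 2.703 -0.179
vertex 0.754 2.487 1.632
endloop
endfacet
facet normal -0.470 0.278 -0.838
outer loop
vertex -1.813 1.6 -2.006
vertex -0.059 2.476 -2.7
vertex -1.545 0.711 -2.451
endloop
endfacet
facet normal -0.843 -0.421 0.334
outer loop
vertex -0.821 0.284 -1.16
vertex -1.813 1.6 -2.006
vertex -1.545 0.711 -2.451
endloop
endfacet
facet normal -0.469 0.277 -0.839
outer loop
vertex -1.545 0.711 -2.451
vertex -0.059 2.476 -2.7
vertex 0.21 1.586 -3.144
endloop
endfacet
facet normal 0.260 -0.864 -0.432
outer loop
vertex 0.21 1.586 -3.144
vertex -0.821 0.284 -1.16
vertex -1.545 0.711 -2.451
endloop
endfacet
facet normal -0.260 0.864 0.432
outer loop
vertex -1.813 1.6 -2.006
vertex 0.665 2.049 -1.409
vertex -0.059 2.476 -2.7
endloop
endfacet
facet normal -0.843 -0.421 0.334
outer loop
vertex -1.09 1.174 -0.716
vertex -1.813 1.6 -2.006
vertex -0.821 0.284 -1.16
endloop
endfacet
facet normal -0.260 0.864 0.431
outer loop
vertex -1.09 1.174 -0.716
vertex 0.665 2.049 -1.409
vertex -1.813 1.6 -2.006
endloop
endfacet
facet normal 0.843 0.421 -0.334
outer loop
vertex -0.059 2.476 -2.7
vertex 0.665 2.049 -1.409
vertex 0.21 1.586 -3.144
endloop
endfacet
facet normal 0.261 -0.864 -0.431
outer loop
vertex 0.933 1.16 -1.854
vertex -0.821 0.284 -1.16
vertex 0.21 1.586 -3.144
endloop
endfacet
facet normal 0.843 0.421 -0.334
outer loop
vertex 0.21 1.586 -3.144
vertex 0.665 2.049 -1.409
vertex 0.933 1.16 -1.854
endloop
endfacet
facet normal 0.470 -0.276 0.838
outer loop
vertex 0.933 1.16 -1.854
vertex -1.09 1.174 -0.716
vertex -0.821 0.284 -1.16
endloop
endfacet
facet normal 0.469 -0.278 0.838
outer loop
vertex 0.665 2.049 -1.409
vertex -1.09 1.174 -0.716
vertex 0.933 1.16 -1.854
endloop
endfacet

endsolid
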